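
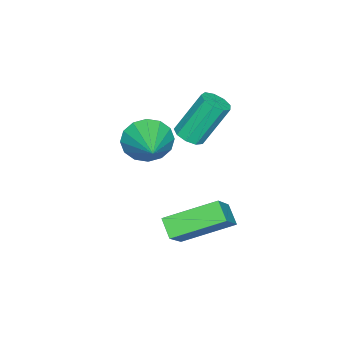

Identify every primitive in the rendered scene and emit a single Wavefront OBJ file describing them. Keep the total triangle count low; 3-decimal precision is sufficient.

v 0.953 -1.875 -4.234
v 2.027 -1.786 -3.148
v 0.035 -0.277 -3.459
v 1.109 -0.187 -2.372
v 1.411 -1.373 -4.728
v 2.485 -1.283 -3.641
v 0.493 0.226 -3.952
v 1.567 0.315 -2.866
v -1.967 -2.646 -2.156
v -1.414 -2.513 -2
v -2.04 -1.781 -0.408
v -2.593 -1.914 -0.564
v -1.577 -2.206 -2.205
v -2.203 -1.474 -0.613
v -1.923 -2.105 -2.387
v -2.548 -1.373 -0.795
v -2.289 -2.257 -2.461
v -2.915 -1.525 -0.869
v -2.505 -2.591 -2.392
v -3.13 -1.859 -0.801
v -2.469 -2.951 -2.213
v -3.095 -2.219 -0.621
v -2.198 -3.168 -2.007
v -2.824 -2.436 -0.415
v -1.82 -3.14 -1.871
v -2.445 -2.409 -0.279
v -1.51 -2.882 -1.868
v -2.135 -2.151 -0.276
v -1.984 -4.232 -2.965
v -1.491 -4.495 -3.733
v -0.636 -3.368 -2.395
v -1.707 -4.072 -3.86
v -1.999 -3.692 -3.747
v -2.286 -3.457 -3.425
v -2.492 -3.429 -2.98
v -2.563 -3.616 -2.53
v -2.478 -3.968 -2.198
v -2.261 -4.391 -2.071
v -1.97 -4.771 -2.184
v -1.683 -5.007 -2.506
v -1.476 -5.034 -2.951
v -1.406 -4.847 -3.401
f 2 4 1
f 5 2 1
f 1 4 3
f 3 5 1
f 2 8 4
f 6 2 5
f 6 8 2
f 4 8 3
f 7 5 3
f 3 8 7
f 7 6 5
f 8 6 7
f 10 9 13
f 10 13 11
f 11 13 14
f 11 14 12
f 13 9 15
f 13 15 14
f 14 15 16
f 14 16 12
f 15 9 17
f 15 17 16
f 16 17 18
f 16 18 12
f 17 9 19
f 17 19 18
f 18 19 20
f 18 20 12
f 19 9 21
f 19 21 20
f 20 21 22
f 20 22 12
f 21 9 23
f 21 23 22
f 22 23 24
f 22 24 12
f 23 9 25
f 23 25 24
f 24 25 26
f 24 26 12
f 25 9 27
f 25 27 26
f 26 27 28
f 26 28 12
f 27 9 10
f 27 10 28
f 28 10 11
f 28 11 12
f 30 29 32
f 30 32 31
f 32 29 33
f 32 33 31
f 33 29 34
f 33 34 31
f 34 29 35
f 34 35 31
f 35 29 36
f 35 36 31
f 36 29 37
f 36 37 31
f 37 29 38
f 37 38 31
f 38 29 39
f 38 39 31
f 39 29 40
f 39 40 31
f 40 29 41
f 40 41 31
f 41 29 42
f 41 42 31
f 42 29 30
f 42 30 31



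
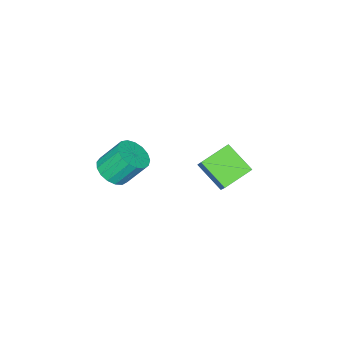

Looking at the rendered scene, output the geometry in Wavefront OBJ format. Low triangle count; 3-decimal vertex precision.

v 2.87 -0.306 2.638
v 3.493 0.491 2.445
v 2.813 1.383 3.928
v 2.19 0.586 4.122
v 3.083 0.598 2.193
v 2.403 1.49 3.676
v 2.625 0.498 2.042
v 1.945 1.39 3.526
v 2.222 0.213 2.029
v 1.542 1.105 3.513
v 1.968 -0.19 2.155
v 1.288 0.702 3.639
v 1.92 -0.62 2.392
v 1.24 0.272 3.875
v 2.09 -0.978 2.685
v 1.411 -0.086 4.168
v 2.439 -1.182 2.967
v 1.759 -0.29 4.451
v 2.886 -1.185 3.174
v 2.207 -0.293 4.658
v 3.33 -0.987 3.259
v 2.65 -0.095 4.742
v 3.668 -0.633 3.201
v 2.988 0.259 4.684
v 3.824 -0.204 3.014
v 3.144 0.688 4.498
v 3.76 0.201 2.741
v 3.08 1.093 4.225
v -3.291 1.736 -1.957
v -3.242 0.057 -0.782
v -5.011 2.152 -1.291
v -4.962 0.472 -0.116
v -2.578 2.648 -0.684
v -2.529 0.968 0.491
v -4.298 3.063 -0.018
v -4.249 1.384 1.157
f 2 1 5
f 2 5 3
f 3 5 6
f 3 6 4
f 5 1 7
f 5 7 6
f 6 7 8
f 6 8 4
f 7 1 9
f 7 9 8
f 8 9 10
f 8 10 4
f 9 1 11
f 9 11 10
f 10 11 12
f 10 12 4
f 11 1 13
f 11 13 12
f 12 13 14
f 12 14 4
f 13 1 15
f 13 15 14
f 14 15 16
f 14 16 4
f 15 1 17
f 15 17 16
f 16 17 18
f 16 18 4
f 17 1 19
f 17 19 18
f 18 19 20
f 18 20 4
f 19 1 21
f 19 21 20
f 20 21 22
f 20 22 4
f 21 1 23
f 21 23 22
f 22 23 24
f 22 24 4
f 23 1 25
f 23 25 24
f 24 25 26
f 24 26 4
f 25 1 27
f 25 27 26
f 26 27 28
f 26 28 4
f 27 1 2
f 27 2 28
f 28 2 3
f 28 3 4
f 30 32 29
f 33 30 29
f 29 32 31
f 31 33 29
f 30 36 32
f 34 30 33
f 34 36 30
f 32 36 31
f 35 33 31
f 31 36 35
f 35 34 33
f 36 34 35



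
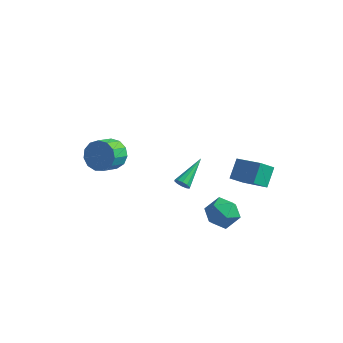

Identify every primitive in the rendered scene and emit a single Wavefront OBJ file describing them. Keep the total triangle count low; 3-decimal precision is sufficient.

v -3.382 -1.79 1.088
v -2.338 -1.785 1.321
v -2.494 -2.984 2.046
v -3.538 -2.99 1.812
v -2.612 -1.482 1.764
v -2.768 -2.681 2.489
v -3.131 -1.276 1.992
v -3.287 -2.476 2.717
v -3.73 -1.234 1.933
v -3.886 -2.433 2.658
v -4.218 -1.369 1.605
v -4.374 -2.568 2.33
v -4.441 -1.637 1.114
v -4.597 -2.836 1.838
v -4.327 -1.954 0.613
v -4.483 -3.153 1.338
v -3.914 -2.219 0.264
v -4.07 -3.418 0.989
v -3.331 -2.348 0.176
v -3.487 -3.547 0.901
v -2.765 -2.3 0.377
v -2.921 -3.499 1.102
v -2.395 -2.09 0.804
v -2.551 -3.289 1.529
v 3.153 0.962 -4.762
v 3.884 0.684 -3.868
v 1.656 0.336 -3.732
v 2.387 0.058 -2.838
v 2.192 1.197 -3.114
v 3.118 1.584 -3.751
v 2.422 -0.564 -3.849
v 3.348 -0.177 -4.486
v 3.433 -0.259 -3.304
v 3.291 0.83 -2.849
v 2.249 0.19 -4.751
v 2.107 1.279 -4.296
v 1.884 3.212 -3.091
v 1.791 4.331 -2.112
v 2.459 3.917 -3.843
v 2.365 5.036 -2.864
v 3.775 2.604 -2.216
v 3.681 3.723 -1.237
v 4.349 3.309 -2.968
v 4.256 4.428 -1.989
v 2.764 -4.628 3.315
v 2.937 -4.437 2.875
v 2.976 -2.772 4.205
v 2.623 -4.403 2.879
v 2.364 -4.456 3.05
v 2.257 -4.574 3.322
v 2.344 -4.713 3.591
v 2.591 -4.82 3.755
v 2.904 -4.853 3.751
v 3.164 -4.801 3.58
v 3.271 -4.683 3.308
v 3.184 -4.544 3.038
f 2 1 5
f 2 5 3
f 3 5 6
f 3 6 4
f 5 1 7
f 5 7 6
f 6 7 8
f 6 8 4
f 7 1 9
f 7 9 8
f 8 9 10
f 8 10 4
f 9 1 11
f 9 11 10
f 10 11 12
f 10 12 4
f 11 1 13
f 11 13 12
f 12 13 14
f 12 14 4
f 13 1 15
f 13 15 14
f 14 15 16
f 14 16 4
f 15 1 17
f 15 17 16
f 16 17 18
f 16 18 4
f 17 1 19
f 17 19 18
f 18 19 20
f 18 20 4
f 19 1 21
f 19 21 20
f 20 21 22
f 20 22 4
f 21 1 23
f 21 23 22
f 22 23 24
f 22 24 4
f 23 1 2
f 23 2 24
f 24 2 3
f 24 3 4
f 25 36 30
f 25 30 26
f 25 26 32
f 25 32 35
f 25 35 36
f 26 30 34
f 30 36 29
f 36 35 27
f 35 32 31
f 32 26 33
f 28 34 29
f 28 29 27
f 28 27 31
f 28 31 33
f 28 33 34
f 29 34 30
f 27 29 36
f 31 27 35
f 33 31 32
f 34 33 26
f 38 40 37
f 41 38 37
f 37 40 39
f 39 41 37
f 38 44 40
f 42 38 41
f 42 44 38
f 40 44 39
f 43 41 39
f 39 44 43
f 43 42 41
f 44 42 43
f 46 45 48
f 46 48 47
f 48 45 49
f 48 49 47
f 49 45 50
f 49 50 47
f 50 45 51
f 50 51 47
f 51 45 52
f 51 52 47
f 52 45 53
f 52 53 47
f 53 45 54
f 53 54 47
f 54 45 55
f 54 55 47
f 55 45 56
f 55 56 47
f 56 45 46
f 56 46 47



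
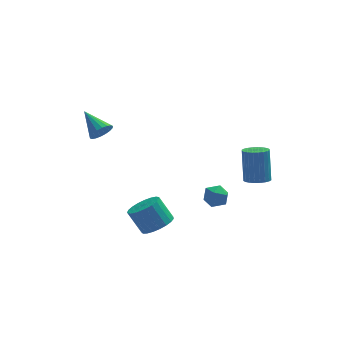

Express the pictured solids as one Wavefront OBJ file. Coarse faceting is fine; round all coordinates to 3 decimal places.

v 1.519 0.118 -3.458
v 2.215 0.085 -3.727
v 1.825 -0.645 -2.573
v 2.521 -0.678 -2.842
v 2.272 -0.048 -2.528
v 2.083 0.423 -3.075
v 1.957 -0.983 -3.225
v 1.768 -0.512 -3.772
v 2.485 -0.596 -3.583
v 2.68 -0.018 -3.153
v 1.36 -0.542 -3.147
v 1.555 0.036 -2.717
v 3.522 -3.313 0.197
v 3.985 -2.853 0.006
v 4.001 -2.168 1.692
v 3.538 -2.627 1.883
v 3.759 -2.723 -0.045
v 3.775 -2.038 1.641
v 3.497 -2.683 -0.059
v 3.513 -1.998 1.627
v 3.239 -2.739 -0.034
v 3.255 -2.054 1.653
v 3.024 -2.882 0.027
v 3.04 -2.197 1.713
v 2.885 -3.091 0.113
v 2.901 -2.406 1.799
v 2.843 -3.333 0.212
v 2.858 -2.648 1.898
v 2.904 -3.573 0.308
v 2.92 -2.888 1.995
v 3.059 -3.772 0.388
v 3.075 -3.087 2.074
v 3.285 -3.902 0.439
v 3.301 -3.217 2.125
v 3.547 -3.942 0.453
v 3.563 -3.257 2.139
v 3.805 -3.886 0.427
v 3.821 -3.201 2.114
v 4.02 -3.743 0.367
v 4.036 -3.058 2.053
v 4.159 -3.534 0.281
v 4.175 -2.849 1.967
v 4.202 -3.292 0.182
v 4.217 -2.607 1.868
v 4.14 -3.052 0.085
v 4.156 -2.367 1.772
v -3.379 2.726 0.118
v -2.891 2.703 0.605
v -4.121 3.974 0.922
v -2.775 2.902 0.402
v -2.779 3.066 0.142
v -2.903 3.163 -0.122
v -3.12 3.173 -0.338
v -3.389 3.095 -0.465
v -3.656 2.943 -0.475
v -3.868 2.749 -0.369
v -3.983 2.549 -0.165
v -3.979 2.385 0.094
v -3.856 2.288 0.358
v -3.638 2.278 0.575
v -3.369 2.356 0.701
v -3.103 2.508 0.712
v -1.181 -2.243 -3.488
v -0.573 -2.679 -2.97
v -1.21 -2.172 -1.795
v -1.819 -1.737 -2.312
v -0.405 -2.344 -3.024
v -1.042 -1.837 -1.848
v -0.372 -1.992 -3.158
v -1.009 -1.485 -1.982
v -0.478 -1.683 -3.349
v -1.115 -1.176 -2.173
v -0.707 -1.471 -3.564
v -1.344 -0.964 -2.388
v -1.017 -1.393 -3.765
v -1.654 -0.886 -2.59
v -1.356 -1.461 -3.919
v -1.993 -0.955 -2.744
v -1.664 -1.665 -3.999
v -2.301 -1.159 -2.823
v -1.889 -1.969 -3.99
v -2.527 -1.463 -2.814
v -1.992 -2.321 -3.894
v -2.629 -1.814 -2.718
v -1.955 -2.659 -3.728
v -2.592 -2.152 -2.552
v -1.784 -2.925 -3.52
v -2.421 -2.418 -2.345
v -1.508 -3.073 -3.307
v -2.145 -2.566 -2.132
v -1.177 -3.078 -3.125
v -1.814 -2.571 -1.95
v -0.846 -2.939 -3.006
v -1.483 -2.432 -1.831
f 1 12 6
f 1 6 2
f 1 2 8
f 1 8 11
f 1 11 12
f 2 6 10
f 6 12 5
f 12 11 3
f 11 8 7
f 8 2 9
f 4 10 5
f 4 5 3
f 4 3 7
f 4 7 9
f 4 9 10
f 5 10 6
f 3 5 12
f 7 3 11
f 9 7 8
f 10 9 2
f 14 13 17
f 14 17 15
f 15 17 18
f 15 18 16
f 17 13 19
f 17 19 18
f 18 19 20
f 18 20 16
f 19 13 21
f 19 21 20
f 20 21 22
f 20 22 16
f 21 13 23
f 21 23 22
f 22 23 24
f 22 24 16
f 23 13 25
f 23 25 24
f 24 25 26
f 24 26 16
f 25 13 27
f 25 27 26
f 26 27 28
f 26 28 16
f 27 13 29
f 27 29 28
f 28 29 30
f 28 30 16
f 29 13 31
f 29 31 30
f 30 31 32
f 30 32 16
f 31 13 33
f 31 33 32
f 32 33 34
f 32 34 16
f 33 13 35
f 33 35 34
f 34 35 36
f 34 36 16
f 35 13 37
f 35 37 36
f 36 37 38
f 36 38 16
f 37 13 39
f 37 39 38
f 38 39 40
f 38 40 16
f 39 13 41
f 39 41 40
f 40 41 42
f 40 42 16
f 41 13 43
f 41 43 42
f 42 43 44
f 42 44 16
f 43 13 45
f 43 45 44
f 44 45 46
f 44 46 16
f 45 13 14
f 45 14 46
f 46 14 15
f 46 15 16
f 48 47 50
f 48 50 49
f 50 47 51
f 50 51 49
f 51 47 52
f 51 52 49
f 52 47 53
f 52 53 49
f 53 47 54
f 53 54 49
f 54 47 55
f 54 55 49
f 55 47 56
f 55 56 49
f 56 47 57
f 56 57 49
f 57 47 58
f 57 58 49
f 58 47 59
f 58 59 49
f 59 47 60
f 59 60 49
f 60 47 61
f 60 61 49
f 61 47 62
f 61 62 49
f 62 47 48
f 62 48 49
f 64 63 67
f 64 67 65
f 65 67 68
f 65 68 66
f 67 63 69
f 67 69 68
f 68 69 70
f 68 70 66
f 69 63 71
f 69 71 70
f 70 71 72
f 70 72 66
f 71 63 73
f 71 73 72
f 72 73 74
f 72 74 66
f 73 63 75
f 73 75 74
f 74 75 76
f 74 76 66
f 75 63 77
f 75 77 76
f 76 77 78
f 76 78 66
f 77 63 79
f 77 79 78
f 78 79 80
f 78 80 66
f 79 63 81
f 79 81 80
f 80 81 82
f 80 82 66
f 81 63 83
f 81 83 82
f 82 83 84
f 82 84 66
f 83 63 85
f 83 85 84
f 84 85 86
f 84 86 66
f 85 63 87
f 85 87 86
f 86 87 88
f 86 88 66
f 87 63 89
f 87 89 88
f 88 89 90
f 88 90 66
f 89 63 91
f 89 91 90
f 90 91 92
f 90 92 66
f 91 63 93
f 91 93 92
f 92 93 94
f 92 94 66
f 93 63 64
f 93 64 94
f 94 64 65
f 94 65 66



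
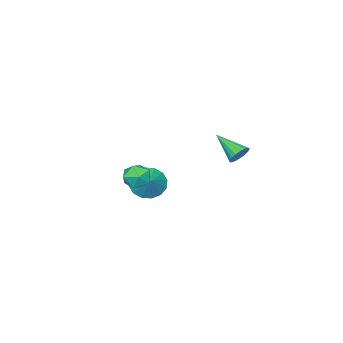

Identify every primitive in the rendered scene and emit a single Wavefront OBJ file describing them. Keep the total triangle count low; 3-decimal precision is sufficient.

v 1.128 2.553 0.895
v 1.73 2.657 0.207
v 1.812 3.287 1.605
v 1.414 3.008 0.148
v 1.021 3.237 0.29
v 0.657 3.283 0.593
v 0.419 3.133 0.977
v 0.371 2.827 1.339
v 0.526 2.448 1.582
v 0.842 2.097 1.641
v 1.235 1.868 1.5
v 1.599 1.822 1.196
v 1.837 1.972 0.812
v 1.885 2.278 0.45
v 2.633 3.955 2.538
v 2.985 4.195 3.176
v 3.615 3.245 2.264
v 3.967 3.485 2.902
v 3.351 3.03 2.951
v 2.744 3.468 3.121
v 3.856 3.972 2.319
v 3.249 4.41 2.489
v 3.74 4.205 3.041
v 3.428 3.623 3.432
v 3.172 3.817 2.008
v 2.86 3.235 2.399
v -3.246 4.589 1.593
v -2.943 4.852 2.078
v -3.334 3.111 2.447
v -3.234 4.904 2.138
v -3.527 4.884 2.073
v -3.757 4.796 1.897
v -3.869 4.661 1.652
v -3.838 4.51 1.393
v -3.671 4.376 1.18
v -3.407 4.292 1.061
v -3.106 4.275 1.064
v -2.837 4.331 1.188
v -2.662 4.445 1.405
v -2.62 4.593 1.664
v -2.721 4.74 1.908
f 2 1 4
f 2 4 3
f 4 1 5
f 4 5 3
f 5 1 6
f 5 6 3
f 6 1 7
f 6 7 3
f 7 1 8
f 7 8 3
f 8 1 9
f 8 9 3
f 9 1 10
f 9 10 3
f 10 1 11
f 10 11 3
f 11 1 12
f 11 12 3
f 12 1 13
f 12 13 3
f 13 1 14
f 13 14 3
f 14 1 2
f 14 2 3
f 15 26 20
f 15 20 16
f 15 16 22
f 15 22 25
f 15 25 26
f 16 20 24
f 20 26 19
f 26 25 17
f 25 22 21
f 22 16 23
f 18 24 19
f 18 19 17
f 18 17 21
f 18 21 23
f 18 23 24
f 19 24 20
f 17 19 26
f 21 17 25
f 23 21 22
f 24 23 16
f 28 27 30
f 28 30 29
f 30 27 31
f 30 31 29
f 31 27 32
f 31 32 29
f 32 27 33
f 32 33 29
f 33 27 34
f 33 34 29
f 34 27 35
f 34 35 29
f 35 27 36
f 35 36 29
f 36 27 37
f 36 37 29
f 37 27 38
f 37 38 29
f 38 27 39
f 38 39 29
f 39 27 40
f 39 40 29
f 40 27 41
f 40 41 29
f 41 27 28
f 41 28 29



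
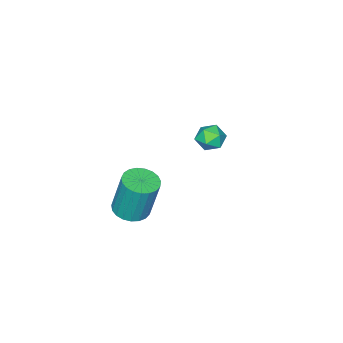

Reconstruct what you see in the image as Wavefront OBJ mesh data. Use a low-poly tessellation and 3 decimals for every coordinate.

v 3.977 2.066 -2.972
v 4.713 2.01 -2.921
v 4.619 2.459 -1.077
v 3.883 2.514 -1.128
v 4.676 2.307 -2.995
v 4.582 2.755 -1.151
v 4.518 2.561 -3.065
v 4.424 3.01 -1.221
v 4.267 2.73 -3.119
v 4.173 3.179 -1.275
v 3.965 2.784 -3.147
v 3.871 3.233 -1.304
v 3.666 2.714 -3.146
v 3.572 3.163 -1.302
v 3.42 2.532 -3.114
v 3.326 2.981 -1.27
v 3.271 2.269 -3.057
v 3.177 2.718 -1.214
v 3.243 1.971 -2.986
v 3.149 2.419 -1.142
v 3.343 1.689 -2.913
v 3.249 2.138 -1.069
v 3.552 1.472 -2.849
v 3.458 1.921 -1.005
v 3.835 1.358 -2.807
v 3.741 1.807 -0.963
v 4.142 1.367 -2.793
v 4.048 1.816 -0.95
v 4.421 1.496 -2.811
v 4.327 1.945 -0.967
v 4.623 1.723 -2.856
v 4.529 2.172 -1.012
v -1.607 1.445 -2.296
v -1.302 1.83 -2.755
v -0.758 1.57 -1.625
v -0.453 1.955 -2.084
v -1.002 2.181 -1.768
v -1.527 2.103 -2.182
v -0.533 1.297 -2.198
v -1.058 1.219 -2.612
v -0.638 1.739 -2.694
v -0.928 2.285 -2.429
v -1.132 1.115 -1.951
v -1.422 1.661 -1.686
f 2 1 5
f 2 5 3
f 3 5 6
f 3 6 4
f 5 1 7
f 5 7 6
f 6 7 8
f 6 8 4
f 7 1 9
f 7 9 8
f 8 9 10
f 8 10 4
f 9 1 11
f 9 11 10
f 10 11 12
f 10 12 4
f 11 1 13
f 11 13 12
f 12 13 14
f 12 14 4
f 13 1 15
f 13 15 14
f 14 15 16
f 14 16 4
f 15 1 17
f 15 17 16
f 16 17 18
f 16 18 4
f 17 1 19
f 17 19 18
f 18 19 20
f 18 20 4
f 19 1 21
f 19 21 20
f 20 21 22
f 20 22 4
f 21 1 23
f 21 23 22
f 22 23 24
f 22 24 4
f 23 1 25
f 23 25 24
f 24 25 26
f 24 26 4
f 25 1 27
f 25 27 26
f 26 27 28
f 26 28 4
f 27 1 29
f 27 29 28
f 28 29 30
f 28 30 4
f 29 1 31
f 29 31 30
f 30 31 32
f 30 32 4
f 31 1 2
f 31 2 32
f 32 2 3
f 32 3 4
f 33 44 38
f 33 38 34
f 33 34 40
f 33 40 43
f 33 43 44
f 34 38 42
f 38 44 37
f 44 43 35
f 43 40 39
f 40 34 41
f 36 42 37
f 36 37 35
f 36 35 39
f 36 39 41
f 36 41 42
f 37 42 38
f 35 37 44
f 39 35 43
f 41 39 40
f 42 41 34



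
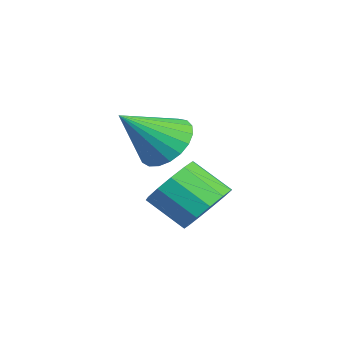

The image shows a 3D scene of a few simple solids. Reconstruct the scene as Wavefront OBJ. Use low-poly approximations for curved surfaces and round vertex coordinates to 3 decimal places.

v -3.445 -1.763 -0.973
v -2.623 -1.116 -0.744
v -2.715 -3.177 0.413
v -2.929 -0.985 -0.449
v -3.324 -0.988 -0.244
v -3.74 -1.125 -0.166
v -4.105 -1.372 -0.226
v -4.355 -1.687 -0.416
v -4.449 -2.015 -0.702
v -4.368 -2.299 -1.035
v -4.128 -2.491 -1.357
v -3.77 -2.556 -1.612
v -3.355 -2.484 -1.757
v -2.956 -2.288 -1.766
v -2.641 -2 -1.638
v -2.466 -1.672 -1.395
v -2.459 -1.359 -1.079
v -3.626 -0.473 -3.834
v -3.018 -0.069 -3.052
v -3.545 -1.222 -2.044
v -4.154 -1.627 -2.826
v -3.551 0.209 -3.014
v -4.079 -0.944 -2.006
v -4.109 0.271 -3.235
v -4.636 -0.883 -2.227
v -4.513 0.096 -3.647
v -5.04 -1.058 -2.639
v -4.635 -0.26 -4.118
v -5.163 -1.413 -3.11
v -4.438 -0.683 -4.499
v -4.965 -1.837 -3.491
v -3.982 -1.04 -4.669
v -4.51 -2.193 -3.661
v -3.414 -1.217 -4.574
v -3.941 -2.37 -3.566
v -2.913 -1.158 -4.243
v -3.44 -2.311 -3.235
v -2.638 -0.881 -3.783
v -3.166 -2.034 -2.775
v -2.677 -0.475 -3.339
v -3.205 -1.628 -2.331
f 2 1 4
f 2 4 3
f 4 1 5
f 4 5 3
f 5 1 6
f 5 6 3
f 6 1 7
f 6 7 3
f 7 1 8
f 7 8 3
f 8 1 9
f 8 9 3
f 9 1 10
f 9 10 3
f 10 1 11
f 10 11 3
f 11 1 12
f 11 12 3
f 12 1 13
f 12 13 3
f 13 1 14
f 13 14 3
f 14 1 15
f 14 15 3
f 15 1 16
f 15 16 3
f 16 1 17
f 16 17 3
f 17 1 2
f 17 2 3
f 19 18 22
f 19 22 20
f 20 22 23
f 20 23 21
f 22 18 24
f 22 24 23
f 23 24 25
f 23 25 21
f 24 18 26
f 24 26 25
f 25 26 27
f 25 27 21
f 26 18 28
f 26 28 27
f 27 28 29
f 27 29 21
f 28 18 30
f 28 30 29
f 29 30 31
f 29 31 21
f 30 18 32
f 30 32 31
f 31 32 33
f 31 33 21
f 32 18 34
f 32 34 33
f 33 34 35
f 33 35 21
f 34 18 36
f 34 36 35
f 35 36 37
f 35 37 21
f 36 18 38
f 36 38 37
f 37 38 39
f 37 39 21
f 38 18 40
f 38 40 39
f 39 40 41
f 39 41 21
f 40 18 19
f 40 19 41
f 41 19 20
f 41 20 21



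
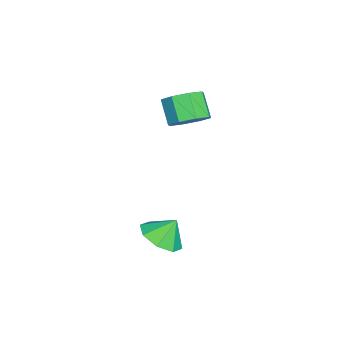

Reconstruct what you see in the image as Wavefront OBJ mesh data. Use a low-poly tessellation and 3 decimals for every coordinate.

v 1.406 1.054 -4.224
v 2.016 0.506 -3.724
v 1.174 1.606 -3.336
v 2.34 1.101 -4.009
v 2.117 1.668 -4.419
v 1.478 1.876 -4.715
v 0.796 1.602 -4.723
v 0.471 1.008 -4.438
v 0.694 0.441 -4.028
v 1.334 0.233 -3.732
v -1.786 1.476 0.103
v -1.256 1.832 0.694
v -1.964 1.4 1.588
v -2.494 1.044 0.997
v -1.744 2.245 0.507
v -2.452 1.813 1.402
v -2.257 2.208 0.083
v -2.965 1.776 0.978
v -2.493 1.741 -0.329
v -3.201 1.309 0.566
v -2.316 1.12 -0.488
v -3.024 0.688 0.406
v -1.828 0.707 -0.302
v -2.536 0.275 0.593
v -1.315 0.744 0.122
v -2.023 0.312 1.017
v -1.079 1.211 0.534
v -1.787 0.779 1.429
f 2 1 4
f 2 4 3
f 4 1 5
f 4 5 3
f 5 1 6
f 5 6 3
f 6 1 7
f 6 7 3
f 7 1 8
f 7 8 3
f 8 1 9
f 8 9 3
f 9 1 10
f 9 10 3
f 10 1 2
f 10 2 3
f 12 11 15
f 12 15 13
f 13 15 16
f 13 16 14
f 15 11 17
f 15 17 16
f 16 17 18
f 16 18 14
f 17 11 19
f 17 19 18
f 18 19 20
f 18 20 14
f 19 11 21
f 19 21 20
f 20 21 22
f 20 22 14
f 21 11 23
f 21 23 22
f 22 23 24
f 22 24 14
f 23 11 25
f 23 25 24
f 24 25 26
f 24 26 14
f 25 11 27
f 25 27 26
f 26 27 28
f 26 28 14
f 27 11 12
f 27 12 28
f 28 12 13
f 28 13 14



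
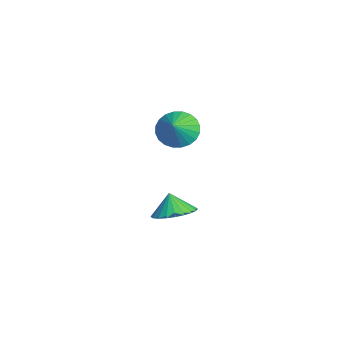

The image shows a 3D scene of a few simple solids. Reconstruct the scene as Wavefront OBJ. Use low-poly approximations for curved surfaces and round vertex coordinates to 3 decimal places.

v 1.628 -1.781 -3.644
v 2.571 -1.534 -3.18
v 1.152 -1.899 -2.616
v 2.396 -1.153 -3.217
v 2.103 -0.867 -3.319
v 1.738 -0.72 -3.471
v 1.357 -0.735 -3.649
v 1.017 -0.909 -3.827
v 0.769 -1.216 -3.977
v 0.653 -1.609 -4.076
v 0.685 -2.027 -4.109
v 0.861 -2.409 -4.072
v 1.153 -2.694 -3.97
v 1.518 -2.841 -3.818
v 1.899 -2.826 -3.64
v 2.24 -2.652 -3.462
v 2.487 -2.345 -3.312
v 2.603 -1.953 -3.213
v -4.335 -0.131 -2.095
v -3.719 -0.527 -2.915
v -3.365 -0.629 -1.125
v -3.558 -0.131 -2.873
v -3.515 0.265 -2.712
v -3.598 0.6 -2.458
v -3.792 0.824 -2.148
v -4.069 0.903 -1.83
v -4.387 0.825 -1.552
v -4.697 0.601 -1.357
v -4.952 0.265 -1.274
v -5.113 -0.13 -1.317
v -5.155 -0.526 -1.477
v -5.073 -0.861 -1.732
v -4.879 -1.086 -2.042
v -4.601 -1.164 -2.36
v -4.284 -1.086 -2.638
v -3.974 -0.862 -2.833
f 2 1 4
f 2 4 3
f 4 1 5
f 4 5 3
f 5 1 6
f 5 6 3
f 6 1 7
f 6 7 3
f 7 1 8
f 7 8 3
f 8 1 9
f 8 9 3
f 9 1 10
f 9 10 3
f 10 1 11
f 10 11 3
f 11 1 12
f 11 12 3
f 12 1 13
f 12 13 3
f 13 1 14
f 13 14 3
f 14 1 15
f 14 15 3
f 15 1 16
f 15 16 3
f 16 1 17
f 16 17 3
f 17 1 18
f 17 18 3
f 18 1 2
f 18 2 3
f 20 19 22
f 20 22 21
f 22 19 23
f 22 23 21
f 23 19 24
f 23 24 21
f 24 19 25
f 24 25 21
f 25 19 26
f 25 26 21
f 26 19 27
f 26 27 21
f 27 19 28
f 27 28 21
f 28 19 29
f 28 29 21
f 29 19 30
f 29 30 21
f 30 19 31
f 30 31 21
f 31 19 32
f 31 32 21
f 32 19 33
f 32 33 21
f 33 19 34
f 33 34 21
f 34 19 35
f 34 35 21
f 35 19 36
f 35 36 21
f 36 19 20
f 36 20 21



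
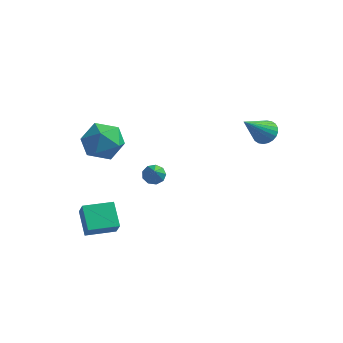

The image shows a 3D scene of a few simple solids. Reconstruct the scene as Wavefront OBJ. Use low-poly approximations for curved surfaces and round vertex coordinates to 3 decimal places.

v -0.126 -1.082 -0.153
v 0.426 -0.845 -0.153
v 0.286 -2.038 0.913
v 0.188 -0.647 0.117
v -0.197 -0.652 0.26
v -0.548 -0.859 0.21
v -0.702 -1.169 -0.009
v -0.586 -1.439 -0.296
v -0.255 -1.541 -0.516
v 0.137 -1.429 -0.566
v 0.406 -1.153 -0.422
v -2.904 -3.399 -3.891
v -3.643 -2.378 -3.024
v -1.625 -2.422 -3.95
v -2.365 -1.401 -3.083
v -2.495 -3.879 -2.977
v -3.235 -2.858 -2.11
v -1.217 -2.902 -3.036
v -1.956 -1.881 -2.169
v -2.681 -1.181 1.163
v -1.644 -1.104 1.8
v -3.436 -2.376 2.54
v -2.399 -2.299 3.177
v -3.129 -1.327 3.08
v -2.662 -0.588 2.229
v -2.418 -2.892 2.111
v -1.951 -2.153 1.26
v -1.481 -2.161 2.386
v -1.921 -1.193 2.984
v -3.159 -2.287 1.356
v -3.599 -1.319 1.954
v 3.961 3.88 0.691
v 4.57 4.034 1.118
v 3.239 2.58 2.189
v 4.381 4.244 1.209
v 4.128 4.398 1.221
v 3.849 4.473 1.153
v 3.588 4.458 1.014
v 3.383 4.355 0.826
v 3.266 4.18 0.617
v 3.255 3.959 0.42
v 3.351 3.726 0.264
v 3.54 3.516 0.173
v 3.793 3.362 0.161
v 4.072 3.286 0.23
v 4.333 3.301 0.369
v 4.538 3.404 0.557
v 4.655 3.58 0.765
v 4.666 3.801 0.962
f 2 1 4
f 2 4 3
f 4 1 5
f 4 5 3
f 5 1 6
f 5 6 3
f 6 1 7
f 6 7 3
f 7 1 8
f 7 8 3
f 8 1 9
f 8 9 3
f 9 1 10
f 9 10 3
f 10 1 11
f 10 11 3
f 11 1 2
f 11 2 3
f 13 15 12
f 16 13 12
f 12 15 14
f 14 16 12
f 13 19 15
f 17 13 16
f 17 19 13
f 15 19 14
f 18 16 14
f 14 19 18
f 18 17 16
f 19 17 18
f 20 31 25
f 20 25 21
f 20 21 27
f 20 27 30
f 20 30 31
f 21 25 29
f 25 31 24
f 31 30 22
f 30 27 26
f 27 21 28
f 23 29 24
f 23 24 22
f 23 22 26
f 23 26 28
f 23 28 29
f 24 29 25
f 22 24 31
f 26 22 30
f 28 26 27
f 29 28 21
f 33 32 35
f 33 35 34
f 35 32 36
f 35 36 34
f 36 32 37
f 36 37 34
f 37 32 38
f 37 38 34
f 38 32 39
f 38 39 34
f 39 32 40
f 39 40 34
f 40 32 41
f 40 41 34
f 41 32 42
f 41 42 34
f 42 32 43
f 42 43 34
f 43 32 44
f 43 44 34
f 44 32 45
f 44 45 34
f 45 32 46
f 45 46 34
f 46 32 47
f 46 47 34
f 47 32 48
f 47 48 34
f 48 32 49
f 48 49 34
f 49 32 33
f 49 33 34



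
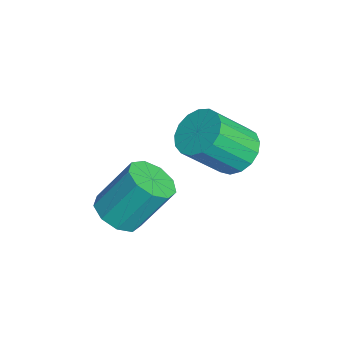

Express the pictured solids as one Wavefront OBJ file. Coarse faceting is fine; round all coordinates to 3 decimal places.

v 0.359 1.077 -0.025
v 1.001 1.758 0.405
v 1.443 0.365 1.954
v 0.801 -0.317 1.525
v 0.567 1.855 0.616
v 1.009 0.462 2.166
v 0.085 1.775 0.681
v 0.527 0.382 2.231
v -0.334 1.534 0.584
v 0.108 0.141 2.134
v -0.595 1.188 0.348
v -0.153 -0.205 1.897
v -0.637 0.817 0.026
v -0.195 -0.576 1.576
v -0.45 0.505 -0.307
v -0.008 -0.888 1.242
v -0.079 0.325 -0.576
v 0.363 -1.069 0.973
v 0.393 0.316 -0.718
v 0.835 -1.077 0.831
v 0.857 0.481 -0.702
v 1.299 -0.912 0.848
v 1.207 0.783 -0.53
v 1.649 -0.61 1.019
v 1.363 1.152 -0.243
v 1.805 -0.241 1.307
v 1.288 1.504 0.095
v 1.73 0.111 1.644
v 0.97 -3.097 -2.675
v 1.785 -2.614 -2.995
v 1.765 -1.38 -1.185
v 0.95 -1.863 -0.865
v 1.222 -2.296 -3.218
v 1.202 -1.062 -1.408
v 0.541 -2.352 -3.187
v 0.521 -1.119 -1.377
v 0.061 -2.757 -2.916
v 0.041 -1.524 -1.106
v 0.006 -3.321 -2.532
v -0.014 -2.088 -0.723
v 0.402 -3.78 -2.215
v 0.382 -2.547 -0.406
v 1.064 -3.919 -2.113
v 1.044 -2.686 -0.304
v 1.682 -3.673 -2.274
v 1.662 -2.44 -0.465
v 1.967 -3.158 -2.622
v 1.947 -1.924 -0.813
f 2 1 5
f 2 5 3
f 3 5 6
f 3 6 4
f 5 1 7
f 5 7 6
f 6 7 8
f 6 8 4
f 7 1 9
f 7 9 8
f 8 9 10
f 8 10 4
f 9 1 11
f 9 11 10
f 10 11 12
f 10 12 4
f 11 1 13
f 11 13 12
f 12 13 14
f 12 14 4
f 13 1 15
f 13 15 14
f 14 15 16
f 14 16 4
f 15 1 17
f 15 17 16
f 16 17 18
f 16 18 4
f 17 1 19
f 17 19 18
f 18 19 20
f 18 20 4
f 19 1 21
f 19 21 20
f 20 21 22
f 20 22 4
f 21 1 23
f 21 23 22
f 22 23 24
f 22 24 4
f 23 1 25
f 23 25 24
f 24 25 26
f 24 26 4
f 25 1 27
f 25 27 26
f 26 27 28
f 26 28 4
f 27 1 2
f 27 2 28
f 28 2 3
f 28 3 4
f 30 29 33
f 30 33 31
f 31 33 34
f 31 34 32
f 33 29 35
f 33 35 34
f 34 35 36
f 34 36 32
f 35 29 37
f 35 37 36
f 36 37 38
f 36 38 32
f 37 29 39
f 37 39 38
f 38 39 40
f 38 40 32
f 39 29 41
f 39 41 40
f 40 41 42
f 40 42 32
f 41 29 43
f 41 43 42
f 42 43 44
f 42 44 32
f 43 29 45
f 43 45 44
f 44 45 46
f 44 46 32
f 45 29 47
f 45 47 46
f 46 47 48
f 46 48 32
f 47 29 30
f 47 30 48
f 48 30 31
f 48 31 32



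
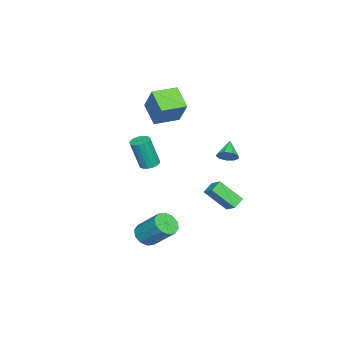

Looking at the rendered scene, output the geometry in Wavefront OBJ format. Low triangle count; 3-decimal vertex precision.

v -2.878 -1.989 -1.94
v -2.434 -2.405 -2.101
v -2.197 -2.927 -0.102
v -2.642 -2.511 0.06
v -2.28 -2.15 -2.053
v -2.043 -2.672 -0.053
v -2.263 -1.858 -1.978
v -2.027 -2.381 0.021
v -2.387 -1.596 -1.895
v -2.151 -2.119 0.104
v -2.624 -1.424 -1.822
v -2.388 -1.947 0.177
v -2.919 -1.382 -1.776
v -2.683 -1.904 0.223
v -3.205 -1.478 -1.768
v -2.968 -2.001 0.232
v -3.416 -1.692 -1.798
v -3.179 -2.214 0.201
v -3.503 -1.973 -1.862
v -3.267 -2.496 0.138
v -3.448 -2.258 -1.943
v -3.211 -2.781 0.057
v -3.262 -2.481 -2.023
v -3.025 -3.004 -0.024
v -2.988 -2.592 -2.084
v -2.752 -3.115 -0.085
v -2.689 -2.564 -2.112
v -2.453 -3.087 -0.113
v -0.409 2.148 -2.168
v -1.12 2.396 -1.797
v -0.642 3.444 -3.482
v -1.353 3.692 -3.111
v 0.113 2.808 -1.609
v -0.598 3.056 -1.238
v -0.12 4.104 -2.923
v -0.831 4.352 -2.552
v 2.719 -0.198 -4.36
v 3.323 0.112 -4.819
v 3.706 1.468 -3.399
v 3.101 1.158 -2.94
v 2.896 0.357 -4.937
v 3.278 1.713 -3.517
v 2.4 0.39 -4.835
v 2.783 1.745 -3.415
v 2.027 0.198 -4.552
v 2.409 1.554 -3.132
v 1.917 -0.145 -4.195
v 2.3 1.211 -2.775
v 2.114 -0.508 -3.901
v 2.497 0.848 -2.481
v 2.542 -0.753 -3.783
v 2.924 0.603 -2.363
v 3.037 -0.785 -3.885
v 3.42 0.57 -2.465
v 3.411 -0.594 -4.168
v 3.793 0.762 -2.748
v 3.52 -0.251 -4.525
v 3.903 1.105 -3.105
v -1.332 3.257 0.466
v -1.062 3.638 0.946
v -2.348 3.083 1.174
v -1.307 3.898 0.659
v -1.564 3.858 0.282
v -1.712 3.537 -0.01
v -1.683 3.085 -0.079
v -1.489 2.713 0.107
v -1.223 2.596 0.461
v -1.007 2.788 0.817
v -0.944 3.2 1.009
v -3.046 -0.211 1.999
v -4.012 -1.144 2.922
v -2.231 0.543 3.614
v -3.198 -0.39 4.537
v -1.942 -1.37 1.983
v -2.909 -2.303 2.906
v -1.128 -0.616 3.598
v -2.094 -1.549 4.521
f 2 1 5
f 2 5 3
f 3 5 6
f 3 6 4
f 5 1 7
f 5 7 6
f 6 7 8
f 6 8 4
f 7 1 9
f 7 9 8
f 8 9 10
f 8 10 4
f 9 1 11
f 9 11 10
f 10 11 12
f 10 12 4
f 11 1 13
f 11 13 12
f 12 13 14
f 12 14 4
f 13 1 15
f 13 15 14
f 14 15 16
f 14 16 4
f 15 1 17
f 15 17 16
f 16 17 18
f 16 18 4
f 17 1 19
f 17 19 18
f 18 19 20
f 18 20 4
f 19 1 21
f 19 21 20
f 20 21 22
f 20 22 4
f 21 1 23
f 21 23 22
f 22 23 24
f 22 24 4
f 23 1 25
f 23 25 24
f 24 25 26
f 24 26 4
f 25 1 27
f 25 27 26
f 26 27 28
f 26 28 4
f 27 1 2
f 27 2 28
f 28 2 3
f 28 3 4
f 30 32 29
f 33 30 29
f 29 32 31
f 31 33 29
f 30 36 32
f 34 30 33
f 34 36 30
f 32 36 31
f 35 33 31
f 31 36 35
f 35 34 33
f 36 34 35
f 38 37 41
f 38 41 39
f 39 41 42
f 39 42 40
f 41 37 43
f 41 43 42
f 42 43 44
f 42 44 40
f 43 37 45
f 43 45 44
f 44 45 46
f 44 46 40
f 45 37 47
f 45 47 46
f 46 47 48
f 46 48 40
f 47 37 49
f 47 49 48
f 48 49 50
f 48 50 40
f 49 37 51
f 49 51 50
f 50 51 52
f 50 52 40
f 51 37 53
f 51 53 52
f 52 53 54
f 52 54 40
f 53 37 55
f 53 55 54
f 54 55 56
f 54 56 40
f 55 37 57
f 55 57 56
f 56 57 58
f 56 58 40
f 57 37 38
f 57 38 58
f 58 38 39
f 58 39 40
f 60 59 62
f 60 62 61
f 62 59 63
f 62 63 61
f 63 59 64
f 63 64 61
f 64 59 65
f 64 65 61
f 65 59 66
f 65 66 61
f 66 59 67
f 66 67 61
f 67 59 68
f 67 68 61
f 68 59 69
f 68 69 61
f 69 59 60
f 69 60 61
f 71 73 70
f 74 71 70
f 70 73 72
f 72 74 70
f 71 77 73
f 75 71 74
f 75 77 71
f 73 77 72
f 76 74 72
f 72 77 76
f 76 75 74
f 77 75 76



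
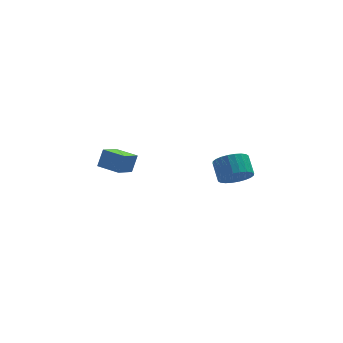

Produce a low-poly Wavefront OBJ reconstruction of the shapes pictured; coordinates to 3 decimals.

v 3.623 -2.043 -3.064
v 4.455 -1.767 -3.376
v 4.408 -0.802 -2.648
v 3.577 -1.077 -2.336
v 4.233 -1.601 -3.61
v 4.186 -0.636 -2.882
v 3.918 -1.502 -3.761
v 3.871 -0.537 -3.033
v 3.559 -1.486 -3.806
v 3.512 -0.521 -3.078
v 3.209 -1.554 -3.738
v 3.162 -0.589 -3.01
v 2.922 -1.697 -3.568
v 2.875 -0.732 -2.839
v 2.742 -1.892 -3.32
v 2.695 -0.927 -2.592
v 2.696 -2.11 -3.034
v 2.65 -1.145 -2.306
v 2.792 -2.318 -2.752
v 2.745 -1.353 -2.024
v 3.014 -2.484 -2.518
v 2.967 -1.519 -1.79
v 3.329 -2.583 -2.367
v 3.282 -1.618 -1.639
v 3.688 -2.599 -2.322
v 3.641 -1.634 -1.594
v 4.038 -2.531 -2.39
v 3.991 -1.566 -1.662
v 4.325 -2.388 -2.561
v 4.278 -1.423 -1.832
v 4.505 -2.193 -2.808
v 4.458 -1.228 -2.08
v 4.55 -1.975 -3.094
v 4.504 -1.01 -2.366
v -2.795 -4.482 -0.203
v -2.445 -4.18 0.706
v -3.643 -3.606 -0.167
v -3.293 -3.304 0.742
v -1.987 -3.676 -0.782
v -1.637 -3.374 0.127
v -2.835 -2.8 -0.746
v -2.485 -2.498 0.163
f 2 1 5
f 2 5 3
f 3 5 6
f 3 6 4
f 5 1 7
f 5 7 6
f 6 7 8
f 6 8 4
f 7 1 9
f 7 9 8
f 8 9 10
f 8 10 4
f 9 1 11
f 9 11 10
f 10 11 12
f 10 12 4
f 11 1 13
f 11 13 12
f 12 13 14
f 12 14 4
f 13 1 15
f 13 15 14
f 14 15 16
f 14 16 4
f 15 1 17
f 15 17 16
f 16 17 18
f 16 18 4
f 17 1 19
f 17 19 18
f 18 19 20
f 18 20 4
f 19 1 21
f 19 21 20
f 20 21 22
f 20 22 4
f 21 1 23
f 21 23 22
f 22 23 24
f 22 24 4
f 23 1 25
f 23 25 24
f 24 25 26
f 24 26 4
f 25 1 27
f 25 27 26
f 26 27 28
f 26 28 4
f 27 1 29
f 27 29 28
f 28 29 30
f 28 30 4
f 29 1 31
f 29 31 30
f 30 31 32
f 30 32 4
f 31 1 33
f 31 33 32
f 32 33 34
f 32 34 4
f 33 1 2
f 33 2 34
f 34 2 3
f 34 3 4
f 36 38 35
f 39 36 35
f 35 38 37
f 37 39 35
f 36 42 38
f 40 36 39
f 40 42 36
f 38 42 37
f 41 39 37
f 37 42 41
f 41 40 39
f 42 40 41



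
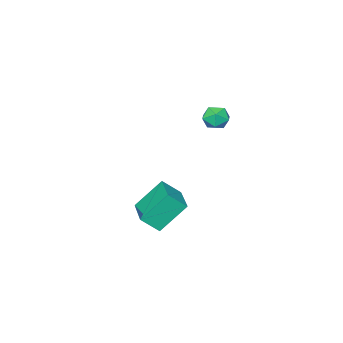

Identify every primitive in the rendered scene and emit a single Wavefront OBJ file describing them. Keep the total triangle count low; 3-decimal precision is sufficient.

v -2.407 -1.51 -1.815
v -1.704 -2.057 -1.025
v -1.309 0.197 -1.609
v -0.607 -0.35 -0.819
v -1.233 -2.09 -3.261
v -0.531 -2.637 -2.471
v -0.136 -0.383 -3.055
v 0.567 -0.93 -2.265
v -2.887 1.198 3.85
v -2.366 0.895 4.273
v -3.074 0.145 3.327
v -2.553 -0.158 3.75
v -3.188 0.063 4.049
v -3.072 0.714 4.373
v -2.368 0.326 3.227
v -2.252 0.977 3.551
v -2.045 0.356 3.888
v -2.552 0.194 4.396
v -2.888 0.846 3.204
v -3.395 0.684 3.712
f 2 4 1
f 5 2 1
f 1 4 3
f 3 5 1
f 2 8 4
f 6 2 5
f 6 8 2
f 4 8 3
f 7 5 3
f 3 8 7
f 7 6 5
f 8 6 7
f 9 20 14
f 9 14 10
f 9 10 16
f 9 16 19
f 9 19 20
f 10 14 18
f 14 20 13
f 20 19 11
f 19 16 15
f 16 10 17
f 12 18 13
f 12 13 11
f 12 11 15
f 12 15 17
f 12 17 18
f 13 18 14
f 11 13 20
f 15 11 19
f 17 15 16
f 18 17 10



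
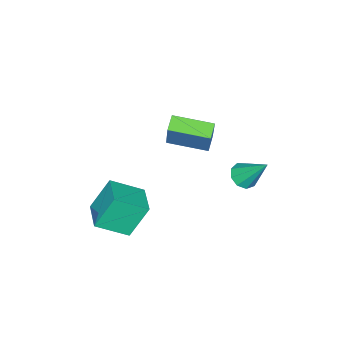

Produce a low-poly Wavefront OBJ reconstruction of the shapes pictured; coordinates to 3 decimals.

v -2.234 0.385 -1.072
v -1.536 0.102 -0.832
v -2.266 1.715 0.592
v -1.461 0.521 -1.166
v -1.748 0.876 -1.455
v -2.262 1.002 -1.565
v -2.763 0.838 -1.444
v -3.016 0.463 -1.149
v -2.903 0.051 -0.818
v -2.477 -0.204 -0.606
v -1.937 -0.184 -0.611
v 0.192 -2.275 3.073
v 0.841 -1.697 4.886
v -0.699 -0.437 2.806
v -0.05 0.141 4.618
v 0.95 -1.961 2.702
v 1.599 -1.383 4.514
v 0.059 -0.123 2.434
v 0.708 0.455 4.247
v 1.819 -2.626 -0.78
v 2.94 -3.858 0.154
v 3.001 -1.405 -0.59
v 4.122 -2.637 0.345
v 2.678 -3.183 -2.545
v 3.799 -4.415 -1.61
v 3.86 -1.962 -2.354
v 4.981 -3.194 -1.42
f 2 1 4
f 2 4 3
f 4 1 5
f 4 5 3
f 5 1 6
f 5 6 3
f 6 1 7
f 6 7 3
f 7 1 8
f 7 8 3
f 8 1 9
f 8 9 3
f 9 1 10
f 9 10 3
f 10 1 11
f 10 11 3
f 11 1 2
f 11 2 3
f 13 15 12
f 16 13 12
f 12 15 14
f 14 16 12
f 13 19 15
f 17 13 16
f 17 19 13
f 15 19 14
f 18 16 14
f 14 19 18
f 18 17 16
f 19 17 18
f 21 23 20
f 24 21 20
f 20 23 22
f 22 24 20
f 21 27 23
f 25 21 24
f 25 27 21
f 23 27 22
f 26 24 22
f 22 27 26
f 26 25 24
f 27 25 26



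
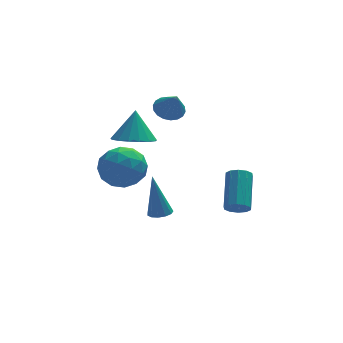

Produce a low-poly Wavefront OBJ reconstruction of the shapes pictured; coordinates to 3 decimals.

v -1.384 -0.099 -4.341
v -0.861 0.125 -4.312
v -1.656 0.259 -2.239
v -1.059 0.368 -4.379
v -1.361 0.463 -4.434
v -1.67 0.38 -4.46
v -1.888 0.144 -4.448
v -1.947 -0.168 -4.402
v -1.826 -0.459 -4.337
v -1.565 -0.635 -4.274
v -1.247 -0.641 -4.231
v -0.972 -0.475 -4.224
v -0.828 -0.189 -4.254
v -3.956 0.676 -1.717
v -3.135 0.946 -2.47
v -2.705 -0.206 -0.67
v -1.884 0.064 -1.423
v -2.367 0.883 -0.783
v -3.14 1.429 -1.431
v -2.7 -0.689 -1.709
v -3.473 -0.143 -2.357
v -2.359 0.102 -2.465
v -2.153 1.074 -1.893
v -3.687 -0.334 -1.247
v -3.481 0.638 -0.675
v -3.655 0.889 -2.186
v -2.185 -0.149 -0.954
v -2.469 0.333 -0.579
v -1.986 0.492 -1.021
v -3.658 1.172 -1.575
v -3.175 1.331 -2.017
v -2.724 1.294 -1.026
v -2.665 -0.591 -1.123
v -2.182 -0.432 -1.565
v -3.854 0.248 -2.119
v -3.371 0.407 -2.561
v -3.116 -0.554 -2.114
v -2.716 0.551 -2.625
v -1.982 0.032 -2.01
v -2.461 -0.41 -2.178
v -2.915 -0.089 -2.559
v -2.595 1.122 -2.289
v -1.86 0.603 -1.674
v -2.144 1.085 -1.298
v -2.598 1.406 -1.678
v -2.139 0.626 -2.286
v -3.98 0.137 -1.466
v -3.245 -0.382 -0.851
v -3.242 -0.666 -1.462
v -3.696 -0.345 -1.842
v -3.858 0.708 -1.13
v -3.124 0.189 -0.515
v -2.925 0.829 -0.581
v -3.379 1.15 -0.962
v -3.701 0.114 -0.854
v -2.616 -0.803 0.788
v -2.081 -1.57 1.046
v -2.424 -0.197 2.192
v -1.77 -1.27 0.875
v -1.654 -0.864 0.683
v -1.757 -0.443 0.516
v -2.057 -0.105 0.411
v -2.486 0.073 0.393
v -2.944 0.051 0.465
v -3.327 -0.167 0.611
v -3.547 -0.53 0.798
v -3.554 -0.956 0.983
v -3.346 -1.347 1.123
v -2.971 -1.613 1.186
v -2.514 -1.693 1.159
v -0.783 0.954 1.478
v -0.262 0.581 1.149
v -0.577 0.286 2.562
v -0.104 0.831 1.273
v -0.08 1.105 1.437
v -0.196 1.349 1.609
v -0.428 1.515 1.756
v -0.73 1.57 1.847
v -1.043 1.502 1.865
v -1.304 1.327 1.806
v -1.462 1.077 1.683
v -1.486 0.803 1.519
v -1.37 0.559 1.346
v -1.139 0.393 1.2
v -0.836 0.338 1.109
v -0.524 0.405 1.091
v 1.263 -3.266 -2.346
v 1.755 -3.523 -2.176
v 2.168 -2.011 -1.084
v 1.677 -1.754 -1.254
v 1.826 -3.33 -2.47
v 2.24 -1.819 -1.378
v 1.683 -3.113 -2.716
v 2.096 -1.601 -1.624
v 1.379 -2.954 -2.821
v 1.792 -1.443 -1.729
v 1.031 -2.914 -2.745
v 1.445 -1.403 -1.653
v 0.772 -3.009 -2.516
v 1.185 -1.497 -1.424
v 0.7 -3.201 -2.222
v 1.114 -1.69 -1.13
v 0.844 -3.419 -1.976
v 1.257 -1.907 -0.884
v 1.148 -3.577 -1.871
v 1.561 -2.066 -0.779
v 1.495 -3.617 -1.947
v 1.909 -2.106 -0.855
f 2 1 4
f 2 4 3
f 4 1 5
f 4 5 3
f 5 1 6
f 5 6 3
f 6 1 7
f 6 7 3
f 7 1 8
f 7 8 3
f 8 1 9
f 8 9 3
f 9 1 10
f 9 10 3
f 10 1 11
f 10 11 3
f 11 1 12
f 11 12 3
f 12 1 13
f 12 13 3
f 13 1 2
f 13 2 3
f 14 51 30
f 51 25 54
f 30 54 19
f 51 54 30
f 14 30 26
f 30 19 31
f 26 31 15
f 30 31 26
f 14 26 35
f 26 15 36
f 35 36 21
f 26 36 35
f 14 35 47
f 35 21 50
f 47 50 24
f 35 50 47
f 14 47 51
f 47 24 55
f 51 55 25
f 47 55 51
f 15 31 42
f 31 19 45
f 42 45 23
f 31 45 42
f 19 54 32
f 54 25 53
f 32 53 18
f 54 53 32
f 25 55 52
f 55 24 48
f 52 48 16
f 55 48 52
f 24 50 49
f 50 21 37
f 49 37 20
f 50 37 49
f 21 36 41
f 36 15 38
f 41 38 22
f 36 38 41
f 17 43 29
f 43 23 44
f 29 44 18
f 43 44 29
f 17 29 27
f 29 18 28
f 27 28 16
f 29 28 27
f 17 27 34
f 27 16 33
f 34 33 20
f 27 33 34
f 17 34 39
f 34 20 40
f 39 40 22
f 34 40 39
f 17 39 43
f 39 22 46
f 43 46 23
f 39 46 43
f 18 44 32
f 44 23 45
f 32 45 19
f 44 45 32
f 16 28 52
f 28 18 53
f 52 53 25
f 28 53 52
f 20 33 49
f 33 16 48
f 49 48 24
f 33 48 49
f 22 40 41
f 40 20 37
f 41 37 21
f 40 37 41
f 23 46 42
f 46 22 38
f 42 38 15
f 46 38 42
f 57 56 59
f 57 59 58
f 59 56 60
f 59 60 58
f 60 56 61
f 60 61 58
f 61 56 62
f 61 62 58
f 62 56 63
f 62 63 58
f 63 56 64
f 63 64 58
f 64 56 65
f 64 65 58
f 65 56 66
f 65 66 58
f 66 56 67
f 66 67 58
f 67 56 68
f 67 68 58
f 68 56 69
f 68 69 58
f 69 56 70
f 69 70 58
f 70 56 57
f 70 57 58
f 72 71 74
f 72 74 73
f 74 71 75
f 74 75 73
f 75 71 76
f 75 76 73
f 76 71 77
f 76 77 73
f 77 71 78
f 77 78 73
f 78 71 79
f 78 79 73
f 79 71 80
f 79 80 73
f 80 71 81
f 80 81 73
f 81 71 82
f 81 82 73
f 82 71 83
f 82 83 73
f 83 71 84
f 83 84 73
f 84 71 85
f 84 85 73
f 85 71 86
f 85 86 73
f 86 71 72
f 86 72 73
f 88 87 91
f 88 91 89
f 89 91 92
f 89 92 90
f 91 87 93
f 91 93 92
f 92 93 94
f 92 94 90
f 93 87 95
f 93 95 94
f 94 95 96
f 94 96 90
f 95 87 97
f 95 97 96
f 96 97 98
f 96 98 90
f 97 87 99
f 97 99 98
f 98 99 100
f 98 100 90
f 99 87 101
f 99 101 100
f 100 101 102
f 100 102 90
f 101 87 103
f 101 103 102
f 102 103 104
f 102 104 90
f 103 87 105
f 103 105 104
f 104 105 106
f 104 106 90
f 105 87 107
f 105 107 106
f 106 107 108
f 106 108 90
f 107 87 88
f 107 88 108
f 108 88 89
f 108 89 90



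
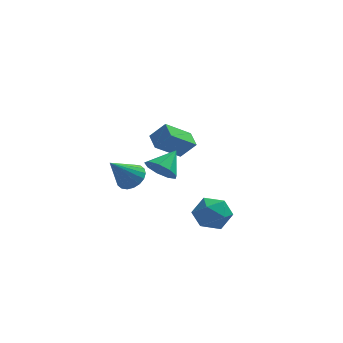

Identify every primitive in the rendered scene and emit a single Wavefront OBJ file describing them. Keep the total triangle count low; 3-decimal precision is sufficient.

v -0.168 -3.412 -0.925
v 0.235 -3.993 -0.991
v -0.972 -4.108 0.285
v 0.396 -3.818 -0.783
v 0.446 -3.563 -0.603
v 0.375 -3.278 -0.487
v 0.195 -3.02 -0.457
v -0.056 -2.839 -0.52
v -0.33 -2.772 -0.663
v -0.572 -2.831 -0.858
v -0.733 -3.006 -1.066
v -0.783 -3.261 -1.246
v -0.711 -3.545 -1.362
v -0.532 -3.804 -1.392
v -0.281 -3.985 -1.329
v -0.007 -4.052 -1.186
v 2.623 -2.145 -3.563
v 3.394 -2.313 -4.066
v 2.946 -3.327 -2.674
v 3.717 -3.495 -3.177
v 3.668 -2.732 -2.637
v 3.468 -2.002 -3.187
v 2.872 -3.638 -3.553
v 2.672 -2.908 -4.103
v 3.548 -3.236 -4.06
v 4.039 -2.676 -3.494
v 2.301 -2.964 -3.246
v 2.792 -2.404 -2.68
v 0.953 -1.817 -1.39
v 1.585 -1.848 -1.879
v 1.567 -0.943 -0.65
v 1.237 -1.461 -2.047
v 0.755 -1.24 -1.908
v 0.367 -1.29 -1.526
v 0.252 -1.587 -1.081
v 0.465 -1.991 -0.78
v 0.907 -2.314 -0.765
v 1.37 -2.405 -1.042
v 1.638 -2.221 -1.482
v 1.583 2.266 -2.818
v 0.497 1.52 -1.858
v 1.291 3.066 -2.527
v 0.205 2.32 -1.567
v 2.295 2.24 -2.033
v 1.209 1.494 -1.073
v 2.003 3.04 -1.742
v 0.917 2.294 -0.782
f 2 1 4
f 2 4 3
f 4 1 5
f 4 5 3
f 5 1 6
f 5 6 3
f 6 1 7
f 6 7 3
f 7 1 8
f 7 8 3
f 8 1 9
f 8 9 3
f 9 1 10
f 9 10 3
f 10 1 11
f 10 11 3
f 11 1 12
f 11 12 3
f 12 1 13
f 12 13 3
f 13 1 14
f 13 14 3
f 14 1 15
f 14 15 3
f 15 1 16
f 15 16 3
f 16 1 2
f 16 2 3
f 17 28 22
f 17 22 18
f 17 18 24
f 17 24 27
f 17 27 28
f 18 22 26
f 22 28 21
f 28 27 19
f 27 24 23
f 24 18 25
f 20 26 21
f 20 21 19
f 20 19 23
f 20 23 25
f 20 25 26
f 21 26 22
f 19 21 28
f 23 19 27
f 25 23 24
f 26 25 18
f 30 29 32
f 30 32 31
f 32 29 33
f 32 33 31
f 33 29 34
f 33 34 31
f 34 29 35
f 34 35 31
f 35 29 36
f 35 36 31
f 36 29 37
f 36 37 31
f 37 29 38
f 37 38 31
f 38 29 39
f 38 39 31
f 39 29 30
f 39 30 31
f 41 43 40
f 44 41 40
f 40 43 42
f 42 44 40
f 41 47 43
f 45 41 44
f 45 47 41
f 43 47 42
f 46 44 42
f 42 47 46
f 46 45 44
f 47 45 46



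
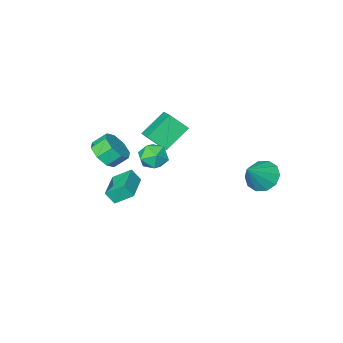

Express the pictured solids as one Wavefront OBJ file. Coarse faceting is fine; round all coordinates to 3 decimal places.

v 0.702 0.595 2.961
v 1.399 0.518 3.532
v 0.921 -0.778 2.508
v 1.618 -0.855 3.079
v 0.775 -0.799 3.4
v 0.639 0.05 3.68
v 1.681 -0.31 2.36
v 1.545 0.539 2.64
v 2.004 -0.041 3.16
v 1.444 -0.343 3.803
v 0.876 0.083 2.237
v 0.316 -0.219 2.88
v 3.401 -1.378 3.278
v 4.032 -1.5 3.978
v 3.369 -1.124 4.641
v 2.739 -1.002 3.942
v 4.088 -0.847 3.664
v 3.425 -0.471 4.327
v 3.742 -0.504 3.124
v 3.079 -0.129 3.787
v 3.196 -0.674 2.674
v 2.533 -0.298 3.337
v 2.771 -1.256 2.579
v 2.108 -0.88 3.242
v 2.715 -1.909 2.893
v 2.052 -1.533 3.556
v 3.061 -2.251 3.433
v 2.398 -1.876 4.096
v 3.607 -2.082 3.883
v 2.944 -1.706 4.546
v 1.035 -3.396 -1.377
v 0.297 -2.668 -0.642
v 2.321 -2.094 -1.376
v 1.583 -1.366 -0.641
v 1.397 -3.754 -0.659
v 0.659 -3.026 0.076
v 2.683 -2.452 -0.658
v 1.945 -1.724 0.077
v -3.866 2.456 1.018
v -3.345 1.647 0.679
v -2.614 2.764 2.202
v -3.158 2.151 0.35
v -3.241 2.771 0.276
v -3.563 3.271 0.485
v -4 3.46 0.899
v -4.386 3.264 1.357
v -4.573 2.76 1.687
v -4.49 2.14 1.76
v -4.168 1.64 1.551
v -3.731 1.452 1.138
v -1.354 -2.959 3.907
v -0.972 -1.821 4.432
v -2.104 -2.281 2.982
v -1.722 -1.143 3.507
v 0.082 -2.917 2.773
v 0.464 -1.779 3.298
v -0.668 -2.239 1.848
v -0.286 -1.101 2.373
f 1 12 6
f 1 6 2
f 1 2 8
f 1 8 11
f 1 11 12
f 2 6 10
f 6 12 5
f 12 11 3
f 11 8 7
f 8 2 9
f 4 10 5
f 4 5 3
f 4 3 7
f 4 7 9
f 4 9 10
f 5 10 6
f 3 5 12
f 7 3 11
f 9 7 8
f 10 9 2
f 14 13 17
f 14 17 15
f 15 17 18
f 15 18 16
f 17 13 19
f 17 19 18
f 18 19 20
f 18 20 16
f 19 13 21
f 19 21 20
f 20 21 22
f 20 22 16
f 21 13 23
f 21 23 22
f 22 23 24
f 22 24 16
f 23 13 25
f 23 25 24
f 24 25 26
f 24 26 16
f 25 13 27
f 25 27 26
f 26 27 28
f 26 28 16
f 27 13 29
f 27 29 28
f 28 29 30
f 28 30 16
f 29 13 14
f 29 14 30
f 30 14 15
f 30 15 16
f 32 34 31
f 35 32 31
f 31 34 33
f 33 35 31
f 32 38 34
f 36 32 35
f 36 38 32
f 34 38 33
f 37 35 33
f 33 38 37
f 37 36 35
f 38 36 37
f 40 39 42
f 40 42 41
f 42 39 43
f 42 43 41
f 43 39 44
f 43 44 41
f 44 39 45
f 44 45 41
f 45 39 46
f 45 46 41
f 46 39 47
f 46 47 41
f 47 39 48
f 47 48 41
f 48 39 49
f 48 49 41
f 49 39 50
f 49 50 41
f 50 39 40
f 50 40 41
f 52 54 51
f 55 52 51
f 51 54 53
f 53 55 51
f 52 58 54
f 56 52 55
f 56 58 52
f 54 58 53
f 57 55 53
f 53 58 57
f 57 56 55
f 58 56 57



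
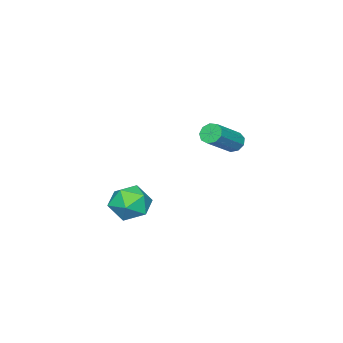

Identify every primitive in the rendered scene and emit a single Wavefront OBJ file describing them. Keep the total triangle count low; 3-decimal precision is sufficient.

v 3.421 0.463 -1.144
v 3.891 -0.313 -1.536
v 2.689 -0.507 -0.104
v 3.159 -1.283 -0.496
v 3.665 -0.607 0.019
v 4.117 -0.008 -0.624
v 2.463 -0.812 -1.016
v 2.915 -0.213 -1.659
v 3.299 -1.101 -1.457
v 4.042 -0.974 -0.817
v 2.538 0.154 -0.823
v 3.281 0.281 -0.183
v -2.421 0.769 0.671
v -2.173 0.47 0.282
v -0.651 0.331 1.36
v -0.899 0.631 1.749
v -2.101 0.835 0.228
v -0.58 0.697 1.306
v -2.179 1.17 0.381
v -0.658 1.031 1.46
v -2.37 1.317 0.67
v -0.849 1.178 1.748
v -2.585 1.208 0.959
v -1.063 1.069 2.037
v -2.723 0.894 1.113
v -1.201 0.755 2.191
v -2.719 0.521 1.061
v -1.198 0.383 2.139
v -2.576 0.265 0.825
v -1.055 0.126 1.904
v -2.36 0.244 0.518
v -0.839 0.106 1.596
f 1 12 6
f 1 6 2
f 1 2 8
f 1 8 11
f 1 11 12
f 2 6 10
f 6 12 5
f 12 11 3
f 11 8 7
f 8 2 9
f 4 10 5
f 4 5 3
f 4 3 7
f 4 7 9
f 4 9 10
f 5 10 6
f 3 5 12
f 7 3 11
f 9 7 8
f 10 9 2
f 14 13 17
f 14 17 15
f 15 17 18
f 15 18 16
f 17 13 19
f 17 19 18
f 18 19 20
f 18 20 16
f 19 13 21
f 19 21 20
f 20 21 22
f 20 22 16
f 21 13 23
f 21 23 22
f 22 23 24
f 22 24 16
f 23 13 25
f 23 25 24
f 24 25 26
f 24 26 16
f 25 13 27
f 25 27 26
f 26 27 28
f 26 28 16
f 27 13 29
f 27 29 28
f 28 29 30
f 28 30 16
f 29 13 31
f 29 31 30
f 30 31 32
f 30 32 16
f 31 13 14
f 31 14 32
f 32 14 15
f 32 15 16



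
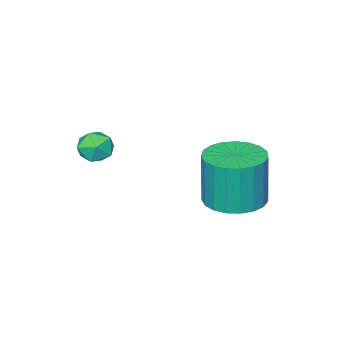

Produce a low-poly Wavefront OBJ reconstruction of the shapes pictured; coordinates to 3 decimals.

v 3.273 -0.522 -1.405
v 3.559 -0.33 -0.84
v 4.181 -1.01 -1.7
v 4.467 -0.818 -1.135
v 3.985 -1.272 -1.123
v 3.424 -0.97 -0.941
v 4.316 -0.37 -1.599
v 3.755 -0.068 -1.417
v 4.204 -0.235 -0.96
v 4 -0.793 -0.666
v 3.74 -0.547 -1.874
v 3.536 -1.105 -1.58
v 0.412 1.832 -3.934
v 1.286 2.376 -3.907
v 1.262 2.313 -1.938
v 0.388 1.768 -1.966
v 0.988 2.684 -3.9
v 0.965 2.621 -1.931
v 0.592 2.845 -3.9
v 0.568 2.782 -1.931
v 0.164 2.831 -3.905
v 0.14 2.768 -1.936
v -0.222 2.644 -3.916
v -0.245 2.581 -1.947
v -0.497 2.316 -3.93
v -0.521 2.253 -1.961
v -0.616 1.905 -3.944
v -0.639 1.842 -1.975
v -0.557 1.481 -3.957
v -0.58 1.418 -1.988
v -0.33 1.118 -3.966
v -0.353 1.054 -1.997
v 0.025 0.878 -3.97
v 0.002 0.814 -2.001
v 0.447 0.803 -3.967
v 0.423 0.739 -1.998
v 0.862 0.906 -3.959
v 0.839 0.842 -1.99
v 1.2 1.169 -3.946
v 1.177 1.106 -1.978
v 1.401 1.546 -3.932
v 1.378 1.483 -1.963
v 1.432 1.973 -3.918
v 1.408 1.91 -1.949
f 1 12 6
f 1 6 2
f 1 2 8
f 1 8 11
f 1 11 12
f 2 6 10
f 6 12 5
f 12 11 3
f 11 8 7
f 8 2 9
f 4 10 5
f 4 5 3
f 4 3 7
f 4 7 9
f 4 9 10
f 5 10 6
f 3 5 12
f 7 3 11
f 9 7 8
f 10 9 2
f 14 13 17
f 14 17 15
f 15 17 18
f 15 18 16
f 17 13 19
f 17 19 18
f 18 19 20
f 18 20 16
f 19 13 21
f 19 21 20
f 20 21 22
f 20 22 16
f 21 13 23
f 21 23 22
f 22 23 24
f 22 24 16
f 23 13 25
f 23 25 24
f 24 25 26
f 24 26 16
f 25 13 27
f 25 27 26
f 26 27 28
f 26 28 16
f 27 13 29
f 27 29 28
f 28 29 30
f 28 30 16
f 29 13 31
f 29 31 30
f 30 31 32
f 30 32 16
f 31 13 33
f 31 33 32
f 32 33 34
f 32 34 16
f 33 13 35
f 33 35 34
f 34 35 36
f 34 36 16
f 35 13 37
f 35 37 36
f 36 37 38
f 36 38 16
f 37 13 39
f 37 39 38
f 38 39 40
f 38 40 16
f 39 13 41
f 39 41 40
f 40 41 42
f 40 42 16
f 41 13 43
f 41 43 42
f 42 43 44
f 42 44 16
f 43 13 14
f 43 14 44
f 44 14 15
f 44 15 16



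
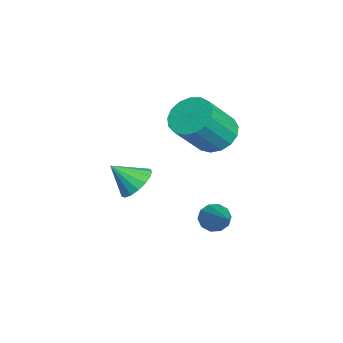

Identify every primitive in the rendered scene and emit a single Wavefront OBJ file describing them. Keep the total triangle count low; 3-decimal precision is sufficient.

v -1.028 1.009 -0.94
v -0.328 1.138 -1.258
v 0.368 0.321 -0.058
v -0.332 0.191 0.26
v -0.378 1.43 -1.03
v 0.318 0.613 0.17
v -0.577 1.625 -0.782
v 0.119 0.808 0.418
v -0.879 1.679 -0.57
v -0.183 0.862 0.63
v -1.216 1.579 -0.442
v -0.52 0.762 0.757
v -1.509 1.349 -0.429
v -0.813 0.532 0.771
v -1.693 1.041 -0.533
v -0.996 0.223 0.667
v -1.724 0.725 -0.73
v -1.027 -0.092 0.47
v -1.595 0.474 -0.975
v -0.899 -0.343 0.225
v -1.337 0.346 -1.212
v -0.641 -0.471 -0.012
v -1.008 0.37 -1.387
v -0.312 -0.448 -0.187
v -0.684 0.54 -1.459
v 0.013 -0.278 -0.259
v -0.438 0.817 -1.413
v 0.258 -0 -0.213
v 1.697 0.832 -2.91
v 1.913 1.002 -3.339
v 3.203 1.188 -2.01
v 1.772 1.246 -3.198
v 1.601 1.332 -2.947
v 1.468 1.227 -2.682
v 1.422 0.971 -2.504
v 1.481 0.662 -2.48
v 1.622 0.418 -2.621
v 1.793 0.332 -2.872
v 1.926 0.438 -3.138
v 1.972 0.693 -3.316
v -0.673 -1.405 -2.874
v -0.027 -1.578 -2.993
v -0.747 -2.195 -2.126
v -0.005 -1.356 -2.756
v -0.137 -1.145 -2.546
v -0.392 -0.993 -2.411
v -0.711 -0.937 -2.383
v -1.022 -0.987 -2.466
v -1.252 -1.133 -2.643
v -1.35 -1.342 -2.873
v -1.293 -1.565 -3.103
v -1.094 -1.751 -3.281
v -0.799 -1.858 -3.365
v -0.474 -1.862 -3.337
v -0.196 -1.761 -3.202
f 2 1 5
f 2 5 3
f 3 5 6
f 3 6 4
f 5 1 7
f 5 7 6
f 6 7 8
f 6 8 4
f 7 1 9
f 7 9 8
f 8 9 10
f 8 10 4
f 9 1 11
f 9 11 10
f 10 11 12
f 10 12 4
f 11 1 13
f 11 13 12
f 12 13 14
f 12 14 4
f 13 1 15
f 13 15 14
f 14 15 16
f 14 16 4
f 15 1 17
f 15 17 16
f 16 17 18
f 16 18 4
f 17 1 19
f 17 19 18
f 18 19 20
f 18 20 4
f 19 1 21
f 19 21 20
f 20 21 22
f 20 22 4
f 21 1 23
f 21 23 22
f 22 23 24
f 22 24 4
f 23 1 25
f 23 25 24
f 24 25 26
f 24 26 4
f 25 1 27
f 25 27 26
f 26 27 28
f 26 28 4
f 27 1 2
f 27 2 28
f 28 2 3
f 28 3 4
f 30 29 32
f 30 32 31
f 32 29 33
f 32 33 31
f 33 29 34
f 33 34 31
f 34 29 35
f 34 35 31
f 35 29 36
f 35 36 31
f 36 29 37
f 36 37 31
f 37 29 38
f 37 38 31
f 38 29 39
f 38 39 31
f 39 29 40
f 39 40 31
f 40 29 30
f 40 30 31
f 42 41 44
f 42 44 43
f 44 41 45
f 44 45 43
f 45 41 46
f 45 46 43
f 46 41 47
f 46 47 43
f 47 41 48
f 47 48 43
f 48 41 49
f 48 49 43
f 49 41 50
f 49 50 43
f 50 41 51
f 50 51 43
f 51 41 52
f 51 52 43
f 52 41 53
f 52 53 43
f 53 41 54
f 53 54 43
f 54 41 55
f 54 55 43
f 55 41 42
f 55 42 43



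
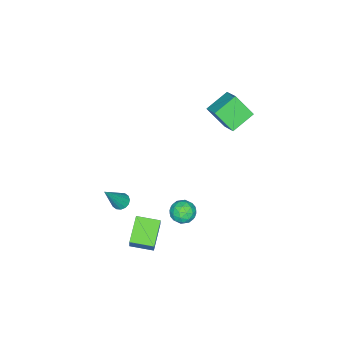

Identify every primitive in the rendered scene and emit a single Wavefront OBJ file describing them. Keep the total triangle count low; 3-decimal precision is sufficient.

v 2.662 -3.696 -2.239
v 3.053 -3.945 -2.516
v 3.778 -3.964 -0.421
v 3.123 -3.675 -2.519
v 3.07 -3.41 -2.447
v 2.907 -3.222 -2.32
v 2.679 -3.161 -2.171
v 2.446 -3.243 -2.04
v 2.271 -3.447 -1.962
v 2.201 -3.717 -1.959
v 2.254 -3.982 -2.031
v 2.417 -4.17 -2.158
v 2.645 -4.231 -2.307
v 2.878 -4.149 -2.438
v 2.771 -2.655 -3.3
v 3.201 -2.354 -2.276
v 2.271 -1.432 -3.45
v 2.701 -1.13 -2.426
v 4.179 -2.17 -4.034
v 4.609 -1.868 -3.01
v 3.679 -0.946 -4.184
v 4.109 -0.645 -3.16
v -3.289 -0.684 4.09
v -2.638 0.216 4.766
v -3.474 0.348 2.895
v -2.823 1.248 3.571
v -1.977 -1.168 3.469
v -1.326 -0.268 4.145
v -2.162 -0.136 2.274
v -1.511 0.764 2.95
v 1.111 -0.083 -2.716
v 1.559 -0.692 -2.493
v 0.521 -0.828 -3.567
v 0.969 -1.437 -3.344
v 0.423 -1.149 -2.853
v 0.788 -0.688 -2.327
v 1.292 -0.832 -3.733
v 1.657 -0.371 -3.207
v 1.671 -1.155 -3.122
v 1.134 -1.351 -2.578
v 0.946 -0.169 -3.482
v 0.409 -0.365 -2.938
v 1.387 -0.322 -2.53
v 0.693 -1.198 -3.53
v 0.372 -1.028 -3.242
v 0.636 -1.386 -3.111
v 0.934 -0.32 -2.432
v 1.197 -0.678 -2.301
v 0.53 -0.946 -2.513
v 0.883 -0.842 -3.759
v 1.146 -1.2 -3.628
v 1.444 -0.134 -2.949
v 1.708 -0.492 -2.818
v 1.55 -0.574 -3.547
v 1.716 -0.953 -2.768
v 1.369 -1.39 -3.269
v 1.559 -1.034 -3.497
v 1.773 -0.764 -3.188
v 1.401 -1.068 -2.449
v 1.053 -1.506 -2.949
v 0.733 -1.336 -2.661
v 0.947 -1.065 -2.351
v 1.466 -1.34 -2.818
v 1.027 -0.014 -3.111
v 0.679 -0.452 -3.611
v 1.133 -0.455 -3.709
v 1.347 -0.184 -3.399
v 0.711 -0.13 -2.791
v 0.364 -0.567 -3.292
v 0.307 -0.756 -2.872
v 0.521 -0.486 -2.563
v 0.614 -0.18 -3.242
f 2 1 4
f 2 4 3
f 4 1 5
f 4 5 3
f 5 1 6
f 5 6 3
f 6 1 7
f 6 7 3
f 7 1 8
f 7 8 3
f 8 1 9
f 8 9 3
f 9 1 10
f 9 10 3
f 10 1 11
f 10 11 3
f 11 1 12
f 11 12 3
f 12 1 13
f 12 13 3
f 13 1 14
f 13 14 3
f 14 1 2
f 14 2 3
f 16 18 15
f 19 16 15
f 15 18 17
f 17 19 15
f 16 22 18
f 20 16 19
f 20 22 16
f 18 22 17
f 21 19 17
f 17 22 21
f 21 20 19
f 22 20 21
f 24 26 23
f 27 24 23
f 23 26 25
f 25 27 23
f 24 30 26
f 28 24 27
f 28 30 24
f 26 30 25
f 29 27 25
f 25 30 29
f 29 28 27
f 30 28 29
f 31 68 47
f 68 42 71
f 47 71 36
f 68 71 47
f 31 47 43
f 47 36 48
f 43 48 32
f 47 48 43
f 31 43 52
f 43 32 53
f 52 53 38
f 43 53 52
f 31 52 64
f 52 38 67
f 64 67 41
f 52 67 64
f 31 64 68
f 64 41 72
f 68 72 42
f 64 72 68
f 32 48 59
f 48 36 62
f 59 62 40
f 48 62 59
f 36 71 49
f 71 42 70
f 49 70 35
f 71 70 49
f 42 72 69
f 72 41 65
f 69 65 33
f 72 65 69
f 41 67 66
f 67 38 54
f 66 54 37
f 67 54 66
f 38 53 58
f 53 32 55
f 58 55 39
f 53 55 58
f 34 60 46
f 60 40 61
f 46 61 35
f 60 61 46
f 34 46 44
f 46 35 45
f 44 45 33
f 46 45 44
f 34 44 51
f 44 33 50
f 51 50 37
f 44 50 51
f 34 51 56
f 51 37 57
f 56 57 39
f 51 57 56
f 34 56 60
f 56 39 63
f 60 63 40
f 56 63 60
f 35 61 49
f 61 40 62
f 49 62 36
f 61 62 49
f 33 45 69
f 45 35 70
f 69 70 42
f 45 70 69
f 37 50 66
f 50 33 65
f 66 65 41
f 50 65 66
f 39 57 58
f 57 37 54
f 58 54 38
f 57 54 58
f 40 63 59
f 63 39 55
f 59 55 32
f 63 55 59



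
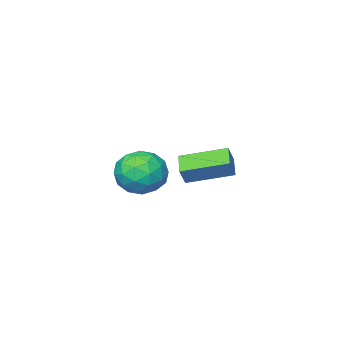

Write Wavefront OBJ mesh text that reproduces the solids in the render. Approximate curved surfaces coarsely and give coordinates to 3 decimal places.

v -1.568 0.527 -2.958
v -1.131 0.687 -2.152
v -3.057 1.924 -2.428
v -2.621 2.084 -1.623
v -0.979 1.336 -3.437
v -0.543 1.496 -2.632
v -2.469 2.733 -2.908
v -2.032 2.893 -2.102
v 1.873 3.901 -1.261
v 2.939 4.075 -1.644
v 2.221 2.085 -1.116
v 3.287 2.259 -1.499
v 2.98 2.645 -0.464
v 2.765 3.767 -0.554
v 2.395 2.393 -2.206
v 2.18 3.515 -2.296
v 3.262 3.143 -2.228
v 3.623 3.299 -1.152
v 1.537 2.861 -1.608
v 1.898 3.017 -0.532
v 2.375 4.147 -1.465
v 2.785 2.013 -1.295
v 2.605 2.239 -0.687
v 3.231 2.342 -0.912
v 2.273 3.966 -0.824
v 2.899 4.068 -1.05
v 2.924 3.228 -0.356
v 2.261 2.092 -1.71
v 2.887 2.194 -1.936
v 1.929 3.818 -1.848
v 2.555 3.921 -2.073
v 2.236 2.932 -2.404
v 3.191 3.702 -2.034
v 3.396 2.635 -1.949
v 2.872 2.714 -2.364
v 2.745 3.373 -2.417
v 3.404 3.793 -1.401
v 3.609 2.726 -1.316
v 3.429 2.953 -0.708
v 3.302 3.612 -0.76
v 3.594 3.246 -1.745
v 1.551 3.434 -1.444
v 1.756 2.367 -1.359
v 1.858 2.548 -2
v 1.731 3.207 -2.052
v 1.764 3.525 -0.811
v 1.969 2.458 -0.726
v 2.415 2.787 -0.343
v 2.288 3.446 -0.396
v 1.566 2.914 -1.015
f 2 4 1
f 5 2 1
f 1 4 3
f 3 5 1
f 2 8 4
f 6 2 5
f 6 8 2
f 4 8 3
f 7 5 3
f 3 8 7
f 7 6 5
f 8 6 7
f 9 46 25
f 46 20 49
f 25 49 14
f 46 49 25
f 9 25 21
f 25 14 26
f 21 26 10
f 25 26 21
f 9 21 30
f 21 10 31
f 30 31 16
f 21 31 30
f 9 30 42
f 30 16 45
f 42 45 19
f 30 45 42
f 9 42 46
f 42 19 50
f 46 50 20
f 42 50 46
f 10 26 37
f 26 14 40
f 37 40 18
f 26 40 37
f 14 49 27
f 49 20 48
f 27 48 13
f 49 48 27
f 20 50 47
f 50 19 43
f 47 43 11
f 50 43 47
f 19 45 44
f 45 16 32
f 44 32 15
f 45 32 44
f 16 31 36
f 31 10 33
f 36 33 17
f 31 33 36
f 12 38 24
f 38 18 39
f 24 39 13
f 38 39 24
f 12 24 22
f 24 13 23
f 22 23 11
f 24 23 22
f 12 22 29
f 22 11 28
f 29 28 15
f 22 28 29
f 12 29 34
f 29 15 35
f 34 35 17
f 29 35 34
f 12 34 38
f 34 17 41
f 38 41 18
f 34 41 38
f 13 39 27
f 39 18 40
f 27 40 14
f 39 40 27
f 11 23 47
f 23 13 48
f 47 48 20
f 23 48 47
f 15 28 44
f 28 11 43
f 44 43 19
f 28 43 44
f 17 35 36
f 35 15 32
f 36 32 16
f 35 32 36
f 18 41 37
f 41 17 33
f 37 33 10
f 41 33 37



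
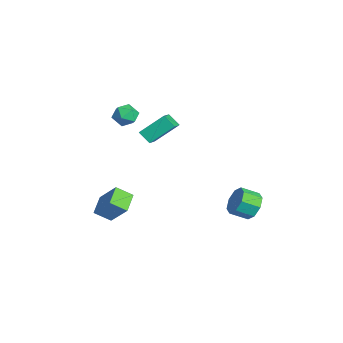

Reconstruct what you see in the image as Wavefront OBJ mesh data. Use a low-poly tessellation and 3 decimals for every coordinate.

v 0.246 -2.229 4.066
v 0.274 -0.741 5.247
v -1.202 -1.548 3.242
v -1.174 -0.059 4.423
v 0.834 -1.741 3.437
v 0.862 -0.252 4.618
v -0.614 -1.059 2.613
v -0.586 0.429 3.794
v 1.56 4.412 -2.644
v 1.864 4.843 -1.783
v 1.704 3.74 -1.174
v 1.4 3.308 -2.036
v 1.099 4.896 -1.887
v 0.94 3.793 -1.278
v 0.605 4.665 -2.435
v 0.446 3.562 -1.826
v 0.67 4.286 -3.105
v 0.51 3.183 -2.496
v 1.256 3.98 -3.506
v 1.096 2.877 -2.897
v 2.02 3.927 -3.402
v 1.861 2.824 -2.793
v 2.514 4.158 -2.854
v 2.355 3.055 -2.245
v 2.45 4.537 -2.184
v 2.29 3.434 -1.575
v -2.622 -1.493 3.941
v -2.199 -2.017 4.528
v -3.061 -2.663 3.212
v -2.638 -3.187 3.799
v -3.364 -2.73 4.05
v -3.093 -2.007 4.501
v -2.167 -2.673 3.239
v -1.896 -1.95 3.69
v -1.918 -2.747 4.095
v -2.657 -2.782 4.596
v -2.603 -1.898 3.144
v -3.342 -1.933 3.645
v -1.695 -3.532 -4.683
v -1.954 -4.543 -3.976
v -2.855 -2.875 -4.167
v -3.114 -3.886 -3.46
v -0.606 -2.774 -3.2
v -0.865 -3.785 -2.493
v -1.766 -2.117 -2.684
v -2.025 -3.128 -1.977
f 2 4 1
f 5 2 1
f 1 4 3
f 3 5 1
f 2 8 4
f 6 2 5
f 6 8 2
f 4 8 3
f 7 5 3
f 3 8 7
f 7 6 5
f 8 6 7
f 10 9 13
f 10 13 11
f 11 13 14
f 11 14 12
f 13 9 15
f 13 15 14
f 14 15 16
f 14 16 12
f 15 9 17
f 15 17 16
f 16 17 18
f 16 18 12
f 17 9 19
f 17 19 18
f 18 19 20
f 18 20 12
f 19 9 21
f 19 21 20
f 20 21 22
f 20 22 12
f 21 9 23
f 21 23 22
f 22 23 24
f 22 24 12
f 23 9 25
f 23 25 24
f 24 25 26
f 24 26 12
f 25 9 10
f 25 10 26
f 26 10 11
f 26 11 12
f 27 38 32
f 27 32 28
f 27 28 34
f 27 34 37
f 27 37 38
f 28 32 36
f 32 38 31
f 38 37 29
f 37 34 33
f 34 28 35
f 30 36 31
f 30 31 29
f 30 29 33
f 30 33 35
f 30 35 36
f 31 36 32
f 29 31 38
f 33 29 37
f 35 33 34
f 36 35 28
f 40 42 39
f 43 40 39
f 39 42 41
f 41 43 39
f 40 46 42
f 44 40 43
f 44 46 40
f 42 46 41
f 45 43 41
f 41 46 45
f 45 44 43
f 46 44 45

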